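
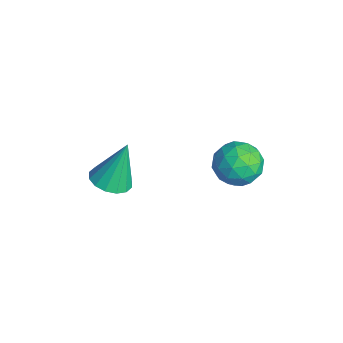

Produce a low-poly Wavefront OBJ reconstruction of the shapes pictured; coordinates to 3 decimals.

v -0.785 4.417 -2.143
v -0.031 4.586 -2.447
v -0.349 3.214 -1.733
v 0.405 3.383 -2.037
v 0.123 3.794 -1.373
v -0.146 4.538 -1.626
v -0.234 3.262 -2.554
v -0.503 4.006 -2.807
v 0.31 3.873 -2.701
v 0.53 4.201 -1.971
v -0.91 3.599 -2.209
v -0.69 3.927 -1.479
v -0.446 4.607 -2.331
v 0.066 3.193 -1.849
v -0.099 3.434 -1.458
v 0.344 3.534 -1.637
v -0.514 4.579 -1.848
v -0.071 4.678 -2.027
v 0.02 4.213 -1.396
v -0.309 3.122 -2.153
v 0.134 3.221 -2.332
v -0.724 4.266 -2.543
v -0.281 4.366 -2.722
v -0.4 3.587 -2.784
v 0.197 4.287 -2.659
v 0.453 3.58 -2.418
v 0.078 3.509 -2.722
v -0.08 3.946 -2.871
v 0.327 4.481 -2.23
v 0.583 3.773 -1.989
v 0.418 4.015 -1.598
v 0.259 4.452 -1.747
v 0.527 4.061 -2.379
v -0.963 4.027 -2.191
v -0.707 3.319 -1.95
v -0.639 3.348 -2.433
v -0.798 3.785 -2.582
v -0.833 4.22 -1.762
v -0.577 3.513 -1.521
v -0.3 3.854 -1.309
v -0.458 4.291 -1.458
v -0.907 3.739 -1.801
v -1.541 0.33 -3.207
v -1.178 0.896 -3.4
v -1.619 0.91 -1.653
v -1.525 0.986 -3.451
v -1.877 0.9 -3.436
v -2.139 0.661 -3.36
v -2.241 0.334 -3.243
v -2.155 0.005 -3.116
v -1.905 -0.236 -3.013
v -1.558 -0.326 -2.962
v -1.206 -0.24 -2.977
v -0.944 -0.001 -3.053
v -0.842 0.326 -3.171
v -0.928 0.655 -3.298
f 1 38 17
f 38 12 41
f 17 41 6
f 38 41 17
f 1 17 13
f 17 6 18
f 13 18 2
f 17 18 13
f 1 13 22
f 13 2 23
f 22 23 8
f 13 23 22
f 1 22 34
f 22 8 37
f 34 37 11
f 22 37 34
f 1 34 38
f 34 11 42
f 38 42 12
f 34 42 38
f 2 18 29
f 18 6 32
f 29 32 10
f 18 32 29
f 6 41 19
f 41 12 40
f 19 40 5
f 41 40 19
f 12 42 39
f 42 11 35
f 39 35 3
f 42 35 39
f 11 37 36
f 37 8 24
f 36 24 7
f 37 24 36
f 8 23 28
f 23 2 25
f 28 25 9
f 23 25 28
f 4 30 16
f 30 10 31
f 16 31 5
f 30 31 16
f 4 16 14
f 16 5 15
f 14 15 3
f 16 15 14
f 4 14 21
f 14 3 20
f 21 20 7
f 14 20 21
f 4 21 26
f 21 7 27
f 26 27 9
f 21 27 26
f 4 26 30
f 26 9 33
f 30 33 10
f 26 33 30
f 5 31 19
f 31 10 32
f 19 32 6
f 31 32 19
f 3 15 39
f 15 5 40
f 39 40 12
f 15 40 39
f 7 20 36
f 20 3 35
f 36 35 11
f 20 35 36
f 9 27 28
f 27 7 24
f 28 24 8
f 27 24 28
f 10 33 29
f 33 9 25
f 29 25 2
f 33 25 29
f 44 43 46
f 44 46 45
f 46 43 47
f 46 47 45
f 47 43 48
f 47 48 45
f 48 43 49
f 48 49 45
f 49 43 50
f 49 50 45
f 50 43 51
f 50 51 45
f 51 43 52
f 51 52 45
f 52 43 53
f 52 53 45
f 53 43 54
f 53 54 45
f 54 43 55
f 54 55 45
f 55 43 56
f 55 56 45
f 56 43 44
f 56 44 45



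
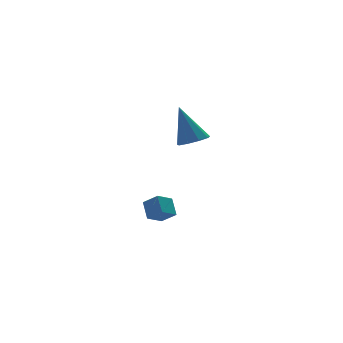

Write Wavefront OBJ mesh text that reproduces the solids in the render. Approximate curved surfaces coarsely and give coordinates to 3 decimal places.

v -1.687 1.904 -3.992
v -2.589 1.69 -3.52
v -1.499 2.718 -3.261
v -2.401 2.504 -2.79
v -1.219 1.256 -3.39
v -2.121 1.042 -2.919
v -1.031 2.07 -2.66
v -1.933 1.856 -2.188
v -1.01 -0.08 2.059
v -0.228 -0.26 2.269
v -1.35 0.76 4.041
v -0.254 0.26 2.044
v -0.634 0.621 1.826
v -1.19 0.654 1.717
v -1.662 0.343 1.768
v -1.829 -0.166 1.955
v -1.614 -0.635 2.191
v -1.116 -0.845 2.365
v -0.568 -0.697 2.396
f 2 4 1
f 5 2 1
f 1 4 3
f 3 5 1
f 2 8 4
f 6 2 5
f 6 8 2
f 4 8 3
f 7 5 3
f 3 8 7
f 7 6 5
f 8 6 7
f 10 9 12
f 10 12 11
f 12 9 13
f 12 13 11
f 13 9 14
f 13 14 11
f 14 9 15
f 14 15 11
f 15 9 16
f 15 16 11
f 16 9 17
f 16 17 11
f 17 9 18
f 17 18 11
f 18 9 19
f 18 19 11
f 19 9 10
f 19 10 11



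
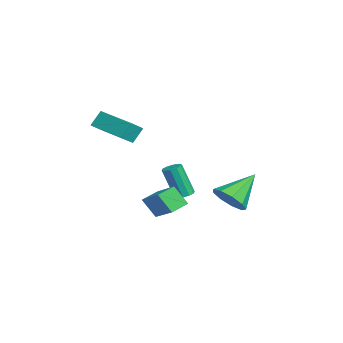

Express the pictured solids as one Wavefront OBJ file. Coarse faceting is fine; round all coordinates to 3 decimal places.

v -1.357 0.951 -3.309
v -0.893 1.127 -3.193
v -1.098 0.525 -1.456
v -1.563 0.349 -1.571
v -1.101 1.357 -3.138
v -1.306 0.755 -1.4
v -1.407 1.432 -3.148
v -1.612 0.831 -1.41
v -1.694 1.324 -3.219
v -1.899 0.722 -1.482
v -1.852 1.072 -3.325
v -2.058 0.471 -1.588
v -1.822 0.775 -3.424
v -2.027 0.173 -1.687
v -1.614 0.545 -3.48
v -1.819 -0.057 -1.742
v -1.308 0.469 -3.47
v -1.513 -0.132 -1.732
v -1.021 0.578 -3.398
v -1.226 -0.024 -1.661
v -0.862 0.829 -3.292
v -1.068 0.228 -1.555
v -0.399 2.966 -3.342
v 0.063 3.718 -3.813
v -1.281 4.314 -2.058
v -0.544 3.597 -4.104
v -1.083 3.181 -4.038
v -1.302 2.665 -3.646
v -1.098 2.289 -3.112
v -0.567 2.231 -2.685
v 0.043 2.516 -2.566
v 0.446 3.012 -2.809
v 0.454 3.487 -3.302
v -1.508 -2.925 0.972
v -0.983 -3.496 1.504
v -1.783 -2.432 1.773
v -1.259 -3.003 2.305
v 0.179 -1.597 0.735
v 0.703 -2.168 1.267
v -0.097 -1.104 1.536
v 0.428 -1.675 2.068
v 0.765 -0.597 -3.841
v 0.428 -1.212 -2.855
v 0.262 0.183 -3.527
v -0.075 -0.432 -2.541
v 2.315 0.032 -2.919
v 1.978 -0.583 -1.933
v 1.812 0.812 -2.605
v 1.475 0.197 -1.619
f 2 1 5
f 2 5 3
f 3 5 6
f 3 6 4
f 5 1 7
f 5 7 6
f 6 7 8
f 6 8 4
f 7 1 9
f 7 9 8
f 8 9 10
f 8 10 4
f 9 1 11
f 9 11 10
f 10 11 12
f 10 12 4
f 11 1 13
f 11 13 12
f 12 13 14
f 12 14 4
f 13 1 15
f 13 15 14
f 14 15 16
f 14 16 4
f 15 1 17
f 15 17 16
f 16 17 18
f 16 18 4
f 17 1 19
f 17 19 18
f 18 19 20
f 18 20 4
f 19 1 21
f 19 21 20
f 20 21 22
f 20 22 4
f 21 1 2
f 21 2 22
f 22 2 3
f 22 3 4
f 24 23 26
f 24 26 25
f 26 23 27
f 26 27 25
f 27 23 28
f 27 28 25
f 28 23 29
f 28 29 25
f 29 23 30
f 29 30 25
f 30 23 31
f 30 31 25
f 31 23 32
f 31 32 25
f 32 23 33
f 32 33 25
f 33 23 24
f 33 24 25
f 35 37 34
f 38 35 34
f 34 37 36
f 36 38 34
f 35 41 37
f 39 35 38
f 39 41 35
f 37 41 36
f 40 38 36
f 36 41 40
f 40 39 38
f 41 39 40
f 43 45 42
f 46 43 42
f 42 45 44
f 44 46 42
f 43 49 45
f 47 43 46
f 47 49 43
f 45 49 44
f 48 46 44
f 44 49 48
f 48 47 46
f 49 47 48



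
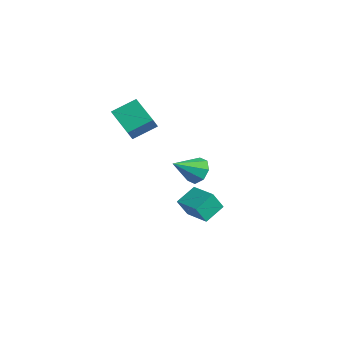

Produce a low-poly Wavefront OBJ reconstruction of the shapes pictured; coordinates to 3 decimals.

v -2.659 0.766 -3.6
v -2.752 0.197 -2.536
v -2.906 1.918 -3.006
v -2.998 1.35 -1.942
v -1.122 0.97 -3.358
v -1.214 0.402 -2.294
v -1.368 2.123 -2.764
v -1.461 1.554 -1.7
v -0.23 -0.103 1.234
v 0.475 0.125 1.607
v -0.27 -1.477 2.146
v -0.04 0.34 1.909
v -0.667 0.296 1.816
v -1.038 0.018 1.382
v -0.936 -0.331 0.861
v -0.421 -0.546 0.558
v 0.206 -0.502 0.651
v 0.577 -0.224 1.086
v -3.018 -2.176 2.673
v -4.681 -2.202 3.361
v -2.766 -0.886 3.332
v -4.429 -0.912 4.02
v -2.711 -2.608 3.4
v -4.374 -2.634 4.088
v -2.459 -1.318 4.059
v -4.122 -1.344 4.747
f 2 4 1
f 5 2 1
f 1 4 3
f 3 5 1
f 2 8 4
f 6 2 5
f 6 8 2
f 4 8 3
f 7 5 3
f 3 8 7
f 7 6 5
f 8 6 7
f 10 9 12
f 10 12 11
f 12 9 13
f 12 13 11
f 13 9 14
f 13 14 11
f 14 9 15
f 14 15 11
f 15 9 16
f 15 16 11
f 16 9 17
f 16 17 11
f 17 9 18
f 17 18 11
f 18 9 10
f 18 10 11
f 20 22 19
f 23 20 19
f 19 22 21
f 21 23 19
f 20 26 22
f 24 20 23
f 24 26 20
f 22 26 21
f 25 23 21
f 21 26 25
f 25 24 23
f 26 24 25



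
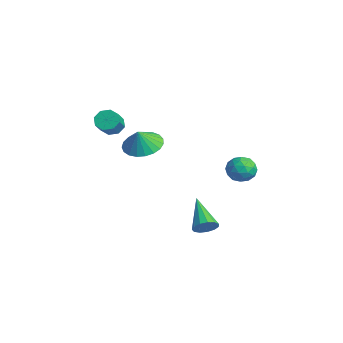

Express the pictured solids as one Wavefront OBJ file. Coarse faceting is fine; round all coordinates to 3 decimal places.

v 1.086 3.404 -0.097
v 1.596 2.763 -0.398
v -0.036 2.797 -0.702
v 0.474 2.156 -1.003
v 0.316 2.222 -0.147
v 1.01 2.597 0.226
v 0.55 2.963 -1.326
v 1.244 3.338 -0.953
v 1.265 2.49 -1.158
v 1.12 2.032 -0.43
v 0.44 3.528 -0.67
v 0.295 3.07 0.058
v 1.44 3.137 -0.195
v 0.12 2.423 -0.905
v 0.028 2.462 -0.402
v 0.327 2.085 -0.58
v 1.095 3.039 0.173
v 1.395 2.663 -0.005
v 0.642 2.344 0.143
v 0.165 2.897 -1.095
v 0.465 2.521 -1.273
v 1.233 3.475 -0.52
v 1.532 3.098 -0.698
v 0.918 3.216 -1.243
v 1.544 2.6 -0.819
v 0.885 2.243 -1.174
v 0.93 2.717 -1.364
v 1.338 2.938 -1.144
v 1.459 2.331 -0.39
v 0.8 1.974 -0.746
v 0.707 2.012 -0.243
v 1.115 2.233 -0.023
v 1.265 2.17 -0.837
v 0.76 3.586 -0.354
v 0.101 3.229 -0.71
v 0.445 3.327 -1.077
v 0.853 3.548 -0.857
v 0.675 3.317 0.074
v 0.016 2.96 -0.281
v 0.222 2.622 0.044
v 0.63 2.843 0.264
v 0.295 3.39 -0.263
v 1.068 0.672 -4.25
v 1.468 0.608 -3.654
v -0.708 0.928 -3.03
v 1.462 1.003 -3.746
v 1.331 1.293 -3.997
v 1.117 1.386 -4.329
v 0.887 1.252 -4.635
v 0.715 0.934 -4.82
v 0.655 0.533 -4.823
v 0.726 0.176 -4.644
v 0.906 -0.024 -4.34
v 1.137 -0.002 -4.007
v 1.347 0.233 -3.752
v -3.627 -2.593 1.747
v -3.095 -2.444 1.318
v -2.241 -3.058 2.163
v -2.773 -3.207 2.593
v -3.179 -2.059 1.682
v -2.324 -2.674 2.527
v -3.525 -1.987 2.084
v -2.67 -2.602 2.929
v -3.931 -2.27 2.289
v -3.077 -2.885 3.134
v -4.159 -2.742 2.177
v -3.305 -3.356 3.022
v -4.076 -3.126 1.813
v -3.221 -3.741 2.658
v -3.73 -3.198 1.411
v -2.875 -3.813 2.256
v -3.323 -2.915 1.206
v -2.469 -3.53 2.051
v 1.61 -2.985 2.757
v 2.364 -3.608 2.349
v 1.87 -3.355 3.803
v 2.585 -3.235 2.426
v 2.638 -2.819 2.56
v 2.513 -2.431 2.728
v 2.232 -2.139 2.901
v 1.843 -1.993 3.05
v 1.414 -2.019 3.147
v 1.019 -2.212 3.177
v 0.726 -2.538 3.134
v 0.586 -2.942 3.027
v 0.623 -3.353 2.872
v 0.83 -3.701 2.697
v 1.173 -3.924 2.533
v 1.591 -3.986 2.408
v 2.012 -3.874 2.342
f 1 38 17
f 38 12 41
f 17 41 6
f 38 41 17
f 1 17 13
f 17 6 18
f 13 18 2
f 17 18 13
f 1 13 22
f 13 2 23
f 22 23 8
f 13 23 22
f 1 22 34
f 22 8 37
f 34 37 11
f 22 37 34
f 1 34 38
f 34 11 42
f 38 42 12
f 34 42 38
f 2 18 29
f 18 6 32
f 29 32 10
f 18 32 29
f 6 41 19
f 41 12 40
f 19 40 5
f 41 40 19
f 12 42 39
f 42 11 35
f 39 35 3
f 42 35 39
f 11 37 36
f 37 8 24
f 36 24 7
f 37 24 36
f 8 23 28
f 23 2 25
f 28 25 9
f 23 25 28
f 4 30 16
f 30 10 31
f 16 31 5
f 30 31 16
f 4 16 14
f 16 5 15
f 14 15 3
f 16 15 14
f 4 14 21
f 14 3 20
f 21 20 7
f 14 20 21
f 4 21 26
f 21 7 27
f 26 27 9
f 21 27 26
f 4 26 30
f 26 9 33
f 30 33 10
f 26 33 30
f 5 31 19
f 31 10 32
f 19 32 6
f 31 32 19
f 3 15 39
f 15 5 40
f 39 40 12
f 15 40 39
f 7 20 36
f 20 3 35
f 36 35 11
f 20 35 36
f 9 27 28
f 27 7 24
f 28 24 8
f 27 24 28
f 10 33 29
f 33 9 25
f 29 25 2
f 33 25 29
f 44 43 46
f 44 46 45
f 46 43 47
f 46 47 45
f 47 43 48
f 47 48 45
f 48 43 49
f 48 49 45
f 49 43 50
f 49 50 45
f 50 43 51
f 50 51 45
f 51 43 52
f 51 52 45
f 52 43 53
f 52 53 45
f 53 43 54
f 53 54 45
f 54 43 55
f 54 55 45
f 55 43 44
f 55 44 45
f 57 56 60
f 57 60 58
f 58 60 61
f 58 61 59
f 60 56 62
f 60 62 61
f 61 62 63
f 61 63 59
f 62 56 64
f 62 64 63
f 63 64 65
f 63 65 59
f 64 56 66
f 64 66 65
f 65 66 67
f 65 67 59
f 66 56 68
f 66 68 67
f 67 68 69
f 67 69 59
f 68 56 70
f 68 70 69
f 69 70 71
f 69 71 59
f 70 56 72
f 70 72 71
f 71 72 73
f 71 73 59
f 72 56 57
f 72 57 73
f 73 57 58
f 73 58 59
f 75 74 77
f 75 77 76
f 77 74 78
f 77 78 76
f 78 74 79
f 78 79 76
f 79 74 80
f 79 80 76
f 80 74 81
f 80 81 76
f 81 74 82
f 81 82 76
f 82 74 83
f 82 83 76
f 83 74 84
f 83 84 76
f 84 74 85
f 84 85 76
f 85 74 86
f 85 86 76
f 86 74 87
f 86 87 76
f 87 74 88
f 87 88 76
f 88 74 89
f 88 89 76
f 89 74 90
f 89 90 76
f 90 74 75
f 90 75 76



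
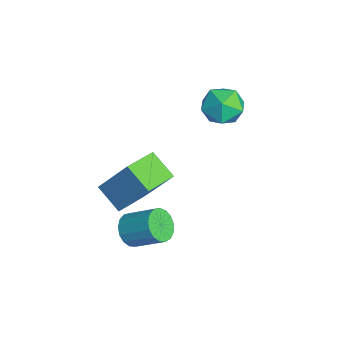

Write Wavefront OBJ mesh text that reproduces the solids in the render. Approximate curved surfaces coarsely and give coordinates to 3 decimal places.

v 0.713 -3.62 0.081
v 1.389 -2.598 1.835
v 1.641 -2.997 -0.64
v 2.318 -1.975 1.115
v 1.702 -4.765 0.365
v 2.379 -3.743 2.12
v 2.631 -4.142 -0.355
v 3.307 -3.12 1.399
v 2.228 -3.62 -2.089
v 2.695 -4.151 -1.81
v 3.378 -3.111 -0.972
v 2.912 -2.58 -1.251
v 2.869 -4.028 -2.104
v 3.552 -2.988 -1.267
v 2.897 -3.812 -2.396
v 3.58 -2.772 -1.558
v 2.771 -3.552 -2.616
v 3.454 -2.512 -1.779
v 2.521 -3.307 -2.716
v 3.204 -2.267 -1.879
v 2.204 -3.134 -2.673
v 2.887 -2.094 -1.835
v 1.893 -3.073 -2.495
v 2.576 -2.032 -1.658
v 1.658 -3.136 -2.224
v 2.341 -2.096 -1.387
v 1.554 -3.311 -1.923
v 2.237 -2.271 -1.085
v 1.605 -3.556 -1.659
v 2.288 -2.516 -0.822
v 1.798 -3.817 -1.494
v 2.481 -2.776 -0.656
v 2.09 -4.032 -1.465
v 2.773 -2.991 -0.627
v 2.414 -4.152 -1.579
v 3.097 -3.112 -0.741
v -2.174 1.733 0.889
v -1.546 1.25 0.246
v -2.274 0.37 1.814
v -1.646 -0.113 1.171
v -1.292 0.642 1.759
v -1.231 1.485 1.187
v -2.589 0.135 0.873
v -2.528 0.978 0.301
v -1.803 0.263 0.236
v -1.001 0.576 0.784
v -2.819 1.044 1.276
v -2.017 1.357 1.824
f 2 4 1
f 5 2 1
f 1 4 3
f 3 5 1
f 2 8 4
f 6 2 5
f 6 8 2
f 4 8 3
f 7 5 3
f 3 8 7
f 7 6 5
f 8 6 7
f 10 9 13
f 10 13 11
f 11 13 14
f 11 14 12
f 13 9 15
f 13 15 14
f 14 15 16
f 14 16 12
f 15 9 17
f 15 17 16
f 16 17 18
f 16 18 12
f 17 9 19
f 17 19 18
f 18 19 20
f 18 20 12
f 19 9 21
f 19 21 20
f 20 21 22
f 20 22 12
f 21 9 23
f 21 23 22
f 22 23 24
f 22 24 12
f 23 9 25
f 23 25 24
f 24 25 26
f 24 26 12
f 25 9 27
f 25 27 26
f 26 27 28
f 26 28 12
f 27 9 29
f 27 29 28
f 28 29 30
f 28 30 12
f 29 9 31
f 29 31 30
f 30 31 32
f 30 32 12
f 31 9 33
f 31 33 32
f 32 33 34
f 32 34 12
f 33 9 35
f 33 35 34
f 34 35 36
f 34 36 12
f 35 9 10
f 35 10 36
f 36 10 11
f 36 11 12
f 37 48 42
f 37 42 38
f 37 38 44
f 37 44 47
f 37 47 48
f 38 42 46
f 42 48 41
f 48 47 39
f 47 44 43
f 44 38 45
f 40 46 41
f 40 41 39
f 40 39 43
f 40 43 45
f 40 45 46
f 41 46 42
f 39 41 48
f 43 39 47
f 45 43 44
f 46 45 38



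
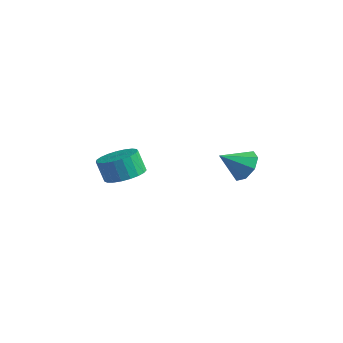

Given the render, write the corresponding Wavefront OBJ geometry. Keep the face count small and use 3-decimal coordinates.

v 2.12 4.436 -0.712
v 2.704 4.665 -0.011
v 1.48 3.364 0.172
v 2.092 5.044 0.005
v 1.497 5.066 -0.399
v 1.267 4.72 -0.986
v 1.537 4.207 -1.412
v 2.148 3.829 -1.429
v 2.743 3.806 -1.025
v 2.973 4.152 -0.438
v -3.423 2.134 -2.654
v -2.508 2.481 -2.247
v -3.001 2.412 -1.079
v -3.917 2.066 -1.486
v -2.726 2.858 -2.317
v -3.219 2.789 -1.149
v -3.064 3.11 -2.445
v -3.558 3.041 -1.277
v -3.465 3.193 -2.609
v -3.958 3.124 -1.441
v -3.858 3.093 -2.781
v -4.351 3.024 -1.613
v -4.176 2.827 -2.931
v -4.67 2.758 -1.763
v -4.364 2.442 -3.033
v -4.858 2.373 -1.865
v -4.39 2.003 -3.07
v -4.883 1.934 -1.902
v -4.248 1.587 -3.034
v -4.741 1.519 -1.866
v -3.964 1.266 -2.933
v -4.457 1.197 -1.765
v -3.586 1.095 -2.784
v -4.079 1.026 -1.616
v -3.18 1.104 -2.612
v -3.673 1.035 -1.444
v -2.816 1.29 -2.448
v -3.31 1.222 -1.279
v -2.558 1.623 -2.319
v -3.051 1.554 -1.15
v -2.448 2.044 -2.248
v -2.942 1.975 -1.08
f 2 1 4
f 2 4 3
f 4 1 5
f 4 5 3
f 5 1 6
f 5 6 3
f 6 1 7
f 6 7 3
f 7 1 8
f 7 8 3
f 8 1 9
f 8 9 3
f 9 1 10
f 9 10 3
f 10 1 2
f 10 2 3
f 12 11 15
f 12 15 13
f 13 15 16
f 13 16 14
f 15 11 17
f 15 17 16
f 16 17 18
f 16 18 14
f 17 11 19
f 17 19 18
f 18 19 20
f 18 20 14
f 19 11 21
f 19 21 20
f 20 21 22
f 20 22 14
f 21 11 23
f 21 23 22
f 22 23 24
f 22 24 14
f 23 11 25
f 23 25 24
f 24 25 26
f 24 26 14
f 25 11 27
f 25 27 26
f 26 27 28
f 26 28 14
f 27 11 29
f 27 29 28
f 28 29 30
f 28 30 14
f 29 11 31
f 29 31 30
f 30 31 32
f 30 32 14
f 31 11 33
f 31 33 32
f 32 33 34
f 32 34 14
f 33 11 35
f 33 35 34
f 34 35 36
f 34 36 14
f 35 11 37
f 35 37 36
f 36 37 38
f 36 38 14
f 37 11 39
f 37 39 38
f 38 39 40
f 38 40 14
f 39 11 41
f 39 41 40
f 40 41 42
f 40 42 14
f 41 11 12
f 41 12 42
f 42 12 13
f 42 13 14



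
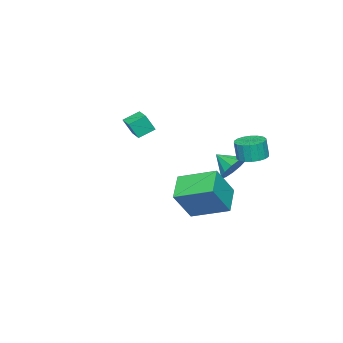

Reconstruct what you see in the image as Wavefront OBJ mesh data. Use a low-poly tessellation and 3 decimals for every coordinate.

v -1.484 3.738 1.66
v -1.04 4.351 1.721
v -0.992 4.216 2.741
v -1.436 3.602 2.68
v -1.351 4.48 1.752
v -1.303 4.345 2.772
v -1.688 4.462 1.766
v -1.64 4.327 2.786
v -1.985 4.301 1.758
v -1.937 4.165 2.778
v -2.183 4.027 1.731
v -2.135 3.892 2.751
v -2.242 3.697 1.69
v -2.194 3.561 2.71
v -2.151 3.375 1.643
v -2.104 3.239 2.663
v -1.928 3.124 1.599
v -1.88 2.989 2.619
v -1.617 2.995 1.568
v -1.569 2.86 2.588
v -1.28 3.013 1.554
v -1.232 2.878 2.574
v -0.983 3.175 1.562
v -0.935 3.039 2.582
v -0.785 3.448 1.589
v -0.737 3.313 2.609
v -0.726 3.779 1.63
v -0.678 3.643 2.65
v -0.816 4.101 1.677
v -0.769 3.965 2.697
v -1.286 2.856 0.801
v -0.987 3.292 1.504
v -1.294 1.864 1.419
v -1.482 3.311 1.528
v -1.914 3.186 1.321
v -2.148 2.956 0.949
v -2.108 2.694 0.53
v -1.807 2.484 0.197
v -1.34 2.392 0.055
v -0.857 2.448 0.15
v -0.51 2.633 0.452
v -0.409 2.889 0.864
v -0.587 3.135 1.256
v -1.457 -2.969 1.618
v -1.124 -3.3 2.546
v -2.164 -2.466 2.051
v -1.832 -2.798 2.979
v -0.888 -2.222 1.681
v -0.556 -2.554 2.609
v -1.596 -1.72 2.114
v -1.263 -2.051 3.042
v 0.345 1.758 -0.688
v -0.112 3.568 -0.027
v 1.58 2.313 -1.357
v 1.123 4.123 -0.696
v 1.337 1.437 0.876
v 0.88 3.247 1.537
v 2.572 1.992 0.207
v 2.115 3.802 0.868
f 2 1 5
f 2 5 3
f 3 5 6
f 3 6 4
f 5 1 7
f 5 7 6
f 6 7 8
f 6 8 4
f 7 1 9
f 7 9 8
f 8 9 10
f 8 10 4
f 9 1 11
f 9 11 10
f 10 11 12
f 10 12 4
f 11 1 13
f 11 13 12
f 12 13 14
f 12 14 4
f 13 1 15
f 13 15 14
f 14 15 16
f 14 16 4
f 15 1 17
f 15 17 16
f 16 17 18
f 16 18 4
f 17 1 19
f 17 19 18
f 18 19 20
f 18 20 4
f 19 1 21
f 19 21 20
f 20 21 22
f 20 22 4
f 21 1 23
f 21 23 22
f 22 23 24
f 22 24 4
f 23 1 25
f 23 25 24
f 24 25 26
f 24 26 4
f 25 1 27
f 25 27 26
f 26 27 28
f 26 28 4
f 27 1 29
f 27 29 28
f 28 29 30
f 28 30 4
f 29 1 2
f 29 2 30
f 30 2 3
f 30 3 4
f 32 31 34
f 32 34 33
f 34 31 35
f 34 35 33
f 35 31 36
f 35 36 33
f 36 31 37
f 36 37 33
f 37 31 38
f 37 38 33
f 38 31 39
f 38 39 33
f 39 31 40
f 39 40 33
f 40 31 41
f 40 41 33
f 41 31 42
f 41 42 33
f 42 31 43
f 42 43 33
f 43 31 32
f 43 32 33
f 45 47 44
f 48 45 44
f 44 47 46
f 46 48 44
f 45 51 47
f 49 45 48
f 49 51 45
f 47 51 46
f 50 48 46
f 46 51 50
f 50 49 48
f 51 49 50
f 53 55 52
f 56 53 52
f 52 55 54
f 54 56 52
f 53 59 55
f 57 53 56
f 57 59 53
f 55 59 54
f 58 56 54
f 54 59 58
f 58 57 56
f 59 57 58



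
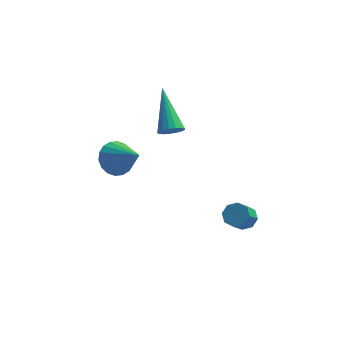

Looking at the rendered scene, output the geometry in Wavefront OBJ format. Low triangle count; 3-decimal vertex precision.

v 0.84 -2.601 1.184
v 1.328 -2.731 1.258
v 1.048 -3.368 1.99
v 0.56 -3.239 1.916
v 1.218 -2.428 1.479
v 0.939 -3.066 2.211
v 0.887 -2.227 1.528
v 0.607 -2.865 2.26
v 0.528 -2.246 1.375
v 0.249 -2.883 2.107
v 0.352 -2.472 1.11
v 0.072 -3.109 1.842
v 0.461 -2.774 0.889
v 0.182 -3.412 1.621
v 0.793 -2.975 0.84
v 0.513 -3.613 1.572
v 1.151 -2.957 0.993
v 0.872 -3.594 1.725
v -4.118 1.533 0.67
v -3.498 1.965 0.438
v -3.162 0.687 1.65
v -3.621 2.145 0.713
v -3.842 2.205 0.98
v -4.117 2.132 1.186
v -4.393 1.94 1.289
v -4.615 1.667 1.269
v -4.738 1.368 1.131
v -4.738 1.102 0.902
v -4.615 0.921 0.626
v -4.394 0.861 0.359
v -4.119 0.935 0.154
v -3.843 1.127 0.051
v -3.621 1.399 0.07
v -3.498 1.698 0.208
v -1.966 0.578 3.204
v -1.474 0.586 3.373
v -2.414 2.102 4.436
v -1.473 0.742 3.18
v -1.585 0.861 2.992
v -1.784 0.915 2.853
v -2.025 0.892 2.794
v -2.252 0.797 2.829
v -2.414 0.651 2.95
v -2.473 0.489 3.13
v -2.416 0.347 3.326
v -2.256 0.258 3.495
v -2.029 0.242 3.596
v -1.788 0.303 3.609
v -1.588 0.427 3.528
f 2 1 5
f 2 5 3
f 3 5 6
f 3 6 4
f 5 1 7
f 5 7 6
f 6 7 8
f 6 8 4
f 7 1 9
f 7 9 8
f 8 9 10
f 8 10 4
f 9 1 11
f 9 11 10
f 10 11 12
f 10 12 4
f 11 1 13
f 11 13 12
f 12 13 14
f 12 14 4
f 13 1 15
f 13 15 14
f 14 15 16
f 14 16 4
f 15 1 17
f 15 17 16
f 16 17 18
f 16 18 4
f 17 1 2
f 17 2 18
f 18 2 3
f 18 3 4
f 20 19 22
f 20 22 21
f 22 19 23
f 22 23 21
f 23 19 24
f 23 24 21
f 24 19 25
f 24 25 21
f 25 19 26
f 25 26 21
f 26 19 27
f 26 27 21
f 27 19 28
f 27 28 21
f 28 19 29
f 28 29 21
f 29 19 30
f 29 30 21
f 30 19 31
f 30 31 21
f 31 19 32
f 31 32 21
f 32 19 33
f 32 33 21
f 33 19 34
f 33 34 21
f 34 19 20
f 34 20 21
f 36 35 38
f 36 38 37
f 38 35 39
f 38 39 37
f 39 35 40
f 39 40 37
f 40 35 41
f 40 41 37
f 41 35 42
f 41 42 37
f 42 35 43
f 42 43 37
f 43 35 44
f 43 44 37
f 44 35 45
f 44 45 37
f 45 35 46
f 45 46 37
f 46 35 47
f 46 47 37
f 47 35 48
f 47 48 37
f 48 35 49
f 48 49 37
f 49 35 36
f 49 36 37



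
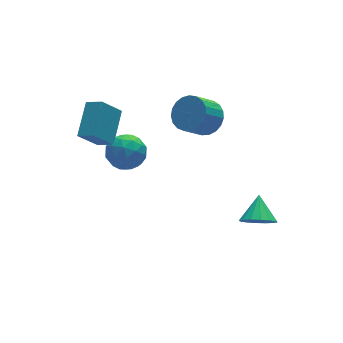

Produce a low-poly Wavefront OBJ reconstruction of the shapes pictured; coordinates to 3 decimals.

v 3.677 -4.29 -2.493
v 4.432 -4.377 -2.917
v 4.243 -3.31 -1.687
v 4.207 -4.06 -3.144
v 3.84 -3.805 -3.197
v 3.429 -3.68 -3.062
v 3.085 -3.718 -2.774
v 2.899 -3.909 -2.411
v 2.922 -4.203 -2.07
v 3.147 -4.52 -1.843
v 3.514 -4.775 -1.79
v 3.925 -4.901 -1.925
v 4.269 -4.863 -2.213
v 4.455 -4.671 -2.576
v 4.15 1.625 -0.304
v 4.835 1.59 0.397
v 3.795 1.401 1.404
v 3.11 1.435 0.704
v 4.748 1.988 0.382
v 3.708 1.799 1.389
v 4.558 2.324 0.249
v 3.518 2.134 1.256
v 4.297 2.538 0.02
v 3.258 2.348 1.028
v 4.011 2.594 -0.264
v 2.972 2.405 0.743
v 3.749 2.483 -0.556
v 2.71 2.293 0.452
v 3.556 2.223 -0.804
v 2.517 2.034 0.204
v 3.466 1.86 -0.965
v 2.426 1.671 0.042
v 3.494 1.456 -1.012
v 2.454 1.267 -0.005
v 3.635 1.082 -0.937
v 2.596 0.892 0.071
v 3.866 0.801 -0.752
v 2.826 0.611 0.255
v 4.145 0.663 -0.49
v 3.105 0.473 0.518
v 4.425 0.691 -0.195
v 3.386 0.501 0.812
v 4.658 0.88 0.081
v 3.618 0.691 1.088
v 4.803 1.198 0.29
v 3.763 1.009 1.297
v -1.071 0.648 0.968
v -2.027 0.647 2.098
v -1.558 1.325 0.557
v -2.514 1.325 1.687
v -0.026 1.935 1.853
v -0.982 1.935 2.983
v -0.513 2.613 1.442
v -1.469 2.612 2.572
v -1.136 0.922 -0.323
v -0.877 1.357 0.55
v -0.183 -0.357 0.03
v 0.076 0.078 0.903
v -0.864 -0.262 0.769
v -1.454 0.528 0.551
v 0.394 0.472 0.029
v -0.196 1.262 -0.189
v 0.069 1.079 0.768
v -0.709 0.625 1.225
v -0.351 0.375 -0.645
v -1.129 -0.079 -0.188
v -1.09 1.251 0.082
v 0.03 -0.251 0.498
v -0.523 -0.451 0.419
v -0.37 -0.196 0.932
v -1.429 0.764 0.083
v -1.277 1.02 0.596
v -1.269 0.069 0.725
v 0.217 -0.02 -0.016
v 0.369 0.236 0.497
v -0.69 1.196 -0.352
v -0.537 1.451 0.161
v 0.209 0.931 -0.145
v -0.382 1.344 0.724
v 0.178 0.592 0.931
v 0.365 0.824 0.418
v 0.018 1.288 0.289
v -0.839 1.077 0.992
v -0.279 0.326 1.2
v -0.832 0.126 1.121
v -1.178 0.59 0.993
v -0.283 0.914 1.12
v -0.781 0.674 -0.62
v -0.221 -0.077 -0.412
v 0.118 0.41 -0.413
v -0.228 0.874 -0.541
v -1.238 0.408 -0.351
v -0.678 -0.344 -0.144
v -1.078 -0.288 0.291
v -1.425 0.176 0.162
v -0.777 0.086 -0.54
f 2 1 4
f 2 4 3
f 4 1 5
f 4 5 3
f 5 1 6
f 5 6 3
f 6 1 7
f 6 7 3
f 7 1 8
f 7 8 3
f 8 1 9
f 8 9 3
f 9 1 10
f 9 10 3
f 10 1 11
f 10 11 3
f 11 1 12
f 11 12 3
f 12 1 13
f 12 13 3
f 13 1 14
f 13 14 3
f 14 1 2
f 14 2 3
f 16 15 19
f 16 19 17
f 17 19 20
f 17 20 18
f 19 15 21
f 19 21 20
f 20 21 22
f 20 22 18
f 21 15 23
f 21 23 22
f 22 23 24
f 22 24 18
f 23 15 25
f 23 25 24
f 24 25 26
f 24 26 18
f 25 15 27
f 25 27 26
f 26 27 28
f 26 28 18
f 27 15 29
f 27 29 28
f 28 29 30
f 28 30 18
f 29 15 31
f 29 31 30
f 30 31 32
f 30 32 18
f 31 15 33
f 31 33 32
f 32 33 34
f 32 34 18
f 33 15 35
f 33 35 34
f 34 35 36
f 34 36 18
f 35 15 37
f 35 37 36
f 36 37 38
f 36 38 18
f 37 15 39
f 37 39 38
f 38 39 40
f 38 40 18
f 39 15 41
f 39 41 40
f 40 41 42
f 40 42 18
f 41 15 43
f 41 43 42
f 42 43 44
f 42 44 18
f 43 15 45
f 43 45 44
f 44 45 46
f 44 46 18
f 45 15 16
f 45 16 46
f 46 16 17
f 46 17 18
f 48 50 47
f 51 48 47
f 47 50 49
f 49 51 47
f 48 54 50
f 52 48 51
f 52 54 48
f 50 54 49
f 53 51 49
f 49 54 53
f 53 52 51
f 54 52 53
f 55 92 71
f 92 66 95
f 71 95 60
f 92 95 71
f 55 71 67
f 71 60 72
f 67 72 56
f 71 72 67
f 55 67 76
f 67 56 77
f 76 77 62
f 67 77 76
f 55 76 88
f 76 62 91
f 88 91 65
f 76 91 88
f 55 88 92
f 88 65 96
f 92 96 66
f 88 96 92
f 56 72 83
f 72 60 86
f 83 86 64
f 72 86 83
f 60 95 73
f 95 66 94
f 73 94 59
f 95 94 73
f 66 96 93
f 96 65 89
f 93 89 57
f 96 89 93
f 65 91 90
f 91 62 78
f 90 78 61
f 91 78 90
f 62 77 82
f 77 56 79
f 82 79 63
f 77 79 82
f 58 84 70
f 84 64 85
f 70 85 59
f 84 85 70
f 58 70 68
f 70 59 69
f 68 69 57
f 70 69 68
f 58 68 75
f 68 57 74
f 75 74 61
f 68 74 75
f 58 75 80
f 75 61 81
f 80 81 63
f 75 81 80
f 58 80 84
f 80 63 87
f 84 87 64
f 80 87 84
f 59 85 73
f 85 64 86
f 73 86 60
f 85 86 73
f 57 69 93
f 69 59 94
f 93 94 66
f 69 94 93
f 61 74 90
f 74 57 89
f 90 89 65
f 74 89 90
f 63 81 82
f 81 61 78
f 82 78 62
f 81 78 82
f 64 87 83
f 87 63 79
f 83 79 56
f 87 79 83



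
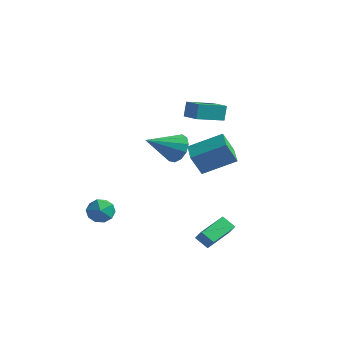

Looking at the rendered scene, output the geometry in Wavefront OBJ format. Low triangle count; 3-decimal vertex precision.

v 3.884 -3.095 -3.717
v 3.084 -3.092 -3.168
v 4.162 -1.268 -3.322
v 3.363 -1.265 -2.773
v 4.397 -3.335 -2.967
v 3.598 -3.332 -2.418
v 4.676 -1.508 -2.572
v 3.876 -1.505 -2.023
v 1.733 -0.519 1.199
v 1.272 -0.959 2.512
v 3.303 0.617 2.131
v 2.842 0.177 3.444
v 2.678 -1.757 1.116
v 2.217 -2.197 2.429
v 4.248 -0.621 2.048
v 3.787 -1.061 3.361
v -0.309 1.195 3.565
v -0.382 1.579 4.539
v 0.543 2.827 2.985
v 0.47 3.211 3.96
v 0.81 0.709 3.84
v 0.737 1.093 4.815
v 1.662 2.341 3.261
v 1.589 2.725 4.235
v -4.307 -1.379 -4.154
v -3.346 -1.309 -3.935
v -4.374 -2.791 -3.405
v -3.413 -2.721 -3.186
v -4.063 -2.114 -2.755
v -4.022 -1.242 -3.218
v -3.698 -2.858 -4.122
v -3.657 -1.986 -4.585
v -2.969 -2.223 -3.916
v -3.195 -1.763 -3.07
v -4.525 -2.337 -4.27
v -4.751 -1.877 -3.424
v 0.925 -1.499 2.514
v 1.607 -2.156 2.163
v -0.085 -3.121 3.586
v 1.813 -1.958 2.656
v 1.737 -1.615 3.104
v 1.403 -1.235 3.364
v 0.917 -0.939 3.355
v 0.433 -0.821 3.079
v 0.106 -0.918 2.624
v 0.038 -1.199 2.134
v 0.252 -1.576 1.765
v 0.679 -1.928 1.634
v 1.185 -2.144 1.782
f 2 4 1
f 5 2 1
f 1 4 3
f 3 5 1
f 2 8 4
f 6 2 5
f 6 8 2
f 4 8 3
f 7 5 3
f 3 8 7
f 7 6 5
f 8 6 7
f 10 12 9
f 13 10 9
f 9 12 11
f 11 13 9
f 10 16 12
f 14 10 13
f 14 16 10
f 12 16 11
f 15 13 11
f 11 16 15
f 15 14 13
f 16 14 15
f 18 20 17
f 21 18 17
f 17 20 19
f 19 21 17
f 18 24 20
f 22 18 21
f 22 24 18
f 20 24 19
f 23 21 19
f 19 24 23
f 23 22 21
f 24 22 23
f 25 36 30
f 25 30 26
f 25 26 32
f 25 32 35
f 25 35 36
f 26 30 34
f 30 36 29
f 36 35 27
f 35 32 31
f 32 26 33
f 28 34 29
f 28 29 27
f 28 27 31
f 28 31 33
f 28 33 34
f 29 34 30
f 27 29 36
f 31 27 35
f 33 31 32
f 34 33 26
f 38 37 40
f 38 40 39
f 40 37 41
f 40 41 39
f 41 37 42
f 41 42 39
f 42 37 43
f 42 43 39
f 43 37 44
f 43 44 39
f 44 37 45
f 44 45 39
f 45 37 46
f 45 46 39
f 46 37 47
f 46 47 39
f 47 37 48
f 47 48 39
f 48 37 49
f 48 49 39
f 49 37 38
f 49 38 39



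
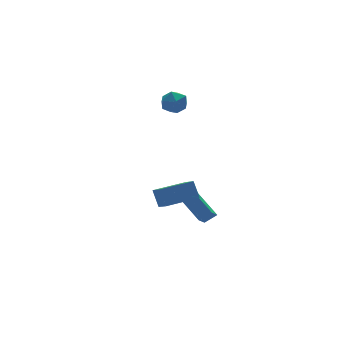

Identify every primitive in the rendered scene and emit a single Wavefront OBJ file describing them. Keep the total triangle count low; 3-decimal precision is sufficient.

v 2.203 -1.406 -5.025
v 1.447 -2.094 -4.238
v 1.826 0.338 -3.862
v 1.069 -0.349 -3.075
v 2.891 -1.591 -4.525
v 2.134 -2.278 -3.738
v 2.513 0.154 -3.362
v 1.757 -0.534 -2.575
v -1.347 -3.542 -1.561
v -1.382 -2.939 -0.595
v -1.159 -2.388 -2.275
v -1.194 -1.785 -1.308
v 0.554 -3.735 -1.372
v 0.519 -3.132 -0.405
v 0.742 -2.581 -2.085
v 0.707 -1.978 -1.119
v 1.534 2.082 3.396
v 2.358 1.88 3.549
v 1.342 0.84 2.791
v 2.166 0.638 2.944
v 1.609 0.704 3.599
v 1.728 1.472 3.973
v 1.972 1.248 2.367
v 2.091 2.016 2.741
v 2.629 1.364 2.913
v 2.404 1.028 3.675
v 1.296 1.692 2.665
v 1.071 1.356 3.427
f 2 4 1
f 5 2 1
f 1 4 3
f 3 5 1
f 2 8 4
f 6 2 5
f 6 8 2
f 4 8 3
f 7 5 3
f 3 8 7
f 7 6 5
f 8 6 7
f 10 12 9
f 13 10 9
f 9 12 11
f 11 13 9
f 10 16 12
f 14 10 13
f 14 16 10
f 12 16 11
f 15 13 11
f 11 16 15
f 15 14 13
f 16 14 15
f 17 28 22
f 17 22 18
f 17 18 24
f 17 24 27
f 17 27 28
f 18 22 26
f 22 28 21
f 28 27 19
f 27 24 23
f 24 18 25
f 20 26 21
f 20 21 19
f 20 19 23
f 20 23 25
f 20 25 26
f 21 26 22
f 19 21 28
f 23 19 27
f 25 23 24
f 26 25 18



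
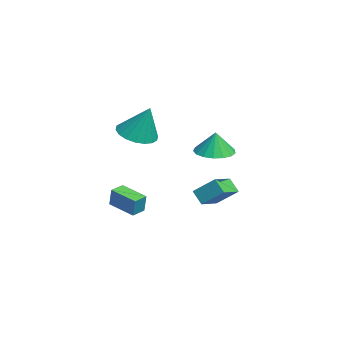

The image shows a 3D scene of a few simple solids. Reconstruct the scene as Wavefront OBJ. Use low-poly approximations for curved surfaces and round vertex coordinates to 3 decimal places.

v -2.533 2.98 -0.524
v -1.825 3.748 -0.638
v -2.367 3.02 0.784
v -2.262 3.992 -0.59
v -2.76 4.005 -0.527
v -3.207 3.783 -0.464
v -3.499 3.377 -0.414
v -3.57 2.88 -0.39
v -3.403 2.406 -0.397
v -3.037 2.064 -0.433
v -2.556 1.931 -0.49
v -2.069 2.039 -0.555
v -1.689 2.362 -0.613
v -1.502 2.827 -0.651
v -1.551 3.327 -0.66
v -1.548 -2.243 -3.623
v -1.263 -2.151 -2.575
v -2.11 -1.669 -3.521
v -1.825 -1.576 -2.473
v -0.495 -1.144 -4.007
v -0.21 -1.051 -2.959
v -1.057 -0.569 -3.905
v -0.772 -0.477 -2.857
v -1.203 -0.899 1.226
v -0.519 -0.196 0.773
v -0.657 -0.281 3.014
v -0.926 0.058 0.81
v -1.387 0.123 0.928
v -1.812 -0.015 1.106
v -2.116 -0.328 1.307
v -2.24 -0.754 1.492
v -2.158 -1.209 1.625
v -1.887 -1.602 1.678
v -1.481 -1.856 1.642
v -1.02 -1.921 1.523
v -0.595 -1.784 1.345
v -0.291 -1.471 1.144
v -0.167 -1.045 0.959
v -0.249 -0.59 0.827
v 3.474 1.437 -0.964
v 3.908 2.414 -0.076
v 2.436 2.222 -1.321
v 2.87 3.2 -0.433
v 3.97 1.8 -1.607
v 4.404 2.778 -0.719
v 2.932 2.586 -1.964
v 3.366 3.563 -1.076
f 2 1 4
f 2 4 3
f 4 1 5
f 4 5 3
f 5 1 6
f 5 6 3
f 6 1 7
f 6 7 3
f 7 1 8
f 7 8 3
f 8 1 9
f 8 9 3
f 9 1 10
f 9 10 3
f 10 1 11
f 10 11 3
f 11 1 12
f 11 12 3
f 12 1 13
f 12 13 3
f 13 1 14
f 13 14 3
f 14 1 15
f 14 15 3
f 15 1 2
f 15 2 3
f 17 19 16
f 20 17 16
f 16 19 18
f 18 20 16
f 17 23 19
f 21 17 20
f 21 23 17
f 19 23 18
f 22 20 18
f 18 23 22
f 22 21 20
f 23 21 22
f 25 24 27
f 25 27 26
f 27 24 28
f 27 28 26
f 28 24 29
f 28 29 26
f 29 24 30
f 29 30 26
f 30 24 31
f 30 31 26
f 31 24 32
f 31 32 26
f 32 24 33
f 32 33 26
f 33 24 34
f 33 34 26
f 34 24 35
f 34 35 26
f 35 24 36
f 35 36 26
f 36 24 37
f 36 37 26
f 37 24 38
f 37 38 26
f 38 24 39
f 38 39 26
f 39 24 25
f 39 25 26
f 41 43 40
f 44 41 40
f 40 43 42
f 42 44 40
f 41 47 43
f 45 41 44
f 45 47 41
f 43 47 42
f 46 44 42
f 42 47 46
f 46 45 44
f 47 45 46



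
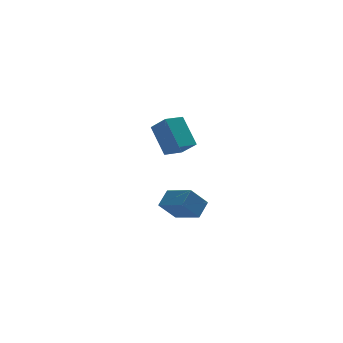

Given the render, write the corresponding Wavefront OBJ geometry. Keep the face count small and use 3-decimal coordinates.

v -0.989 3.467 0.042
v -0.497 2.676 0.799
v -1.364 4.55 1.417
v -0.872 3.76 2.174
v -0.048 3.94 -0.074
v 0.444 3.15 0.683
v -0.423 5.024 1.301
v 0.069 4.233 2.058
v -1.598 -1.074 -1.925
v -2.408 -1.266 -1.02
v -1.064 -0.51 -1.327
v -1.875 -0.702 -0.422
v -0.845 -2.238 -1.498
v -1.656 -2.43 -0.593
v -0.312 -1.674 -0.9
v -1.122 -1.866 0.005
f 2 4 1
f 5 2 1
f 1 4 3
f 3 5 1
f 2 8 4
f 6 2 5
f 6 8 2
f 4 8 3
f 7 5 3
f 3 8 7
f 7 6 5
f 8 6 7
f 10 12 9
f 13 10 9
f 9 12 11
f 11 13 9
f 10 16 12
f 14 10 13
f 14 16 10
f 12 16 11
f 15 13 11
f 11 16 15
f 15 14 13
f 16 14 15



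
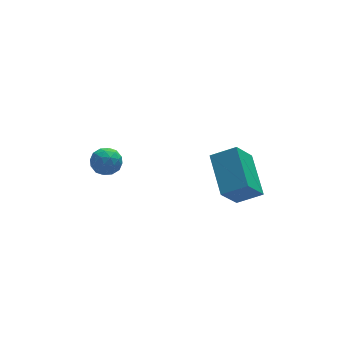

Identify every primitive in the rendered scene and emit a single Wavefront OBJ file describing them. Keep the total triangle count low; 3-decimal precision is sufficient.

v -1.944 3.566 -2.927
v -1.269 3.429 -3.117
v -1.811 2.911 -1.983
v -1.136 2.774 -2.173
v -1.321 3.432 -1.962
v -1.404 3.836 -2.545
v -1.676 2.504 -2.555
v -1.759 2.908 -3.138
v -1.103 2.773 -2.887
v -0.884 3.346 -2.52
v -2.196 2.994 -2.58
v -1.977 3.567 -2.213
v -1.618 3.555 -3.105
v -1.462 2.785 -1.995
v -1.571 3.172 -1.871
v -1.174 3.091 -1.982
v -1.697 3.794 -2.769
v -1.3 3.714 -2.881
v -1.331 3.715 -2.201
v -1.78 2.626 -2.219
v -1.383 2.546 -2.331
v -1.906 3.249 -3.118
v -1.509 3.168 -3.229
v -1.749 2.625 -2.899
v -1.124 3.089 -3.082
v -1.046 2.704 -2.526
v -1.363 2.545 -2.751
v -1.412 2.783 -3.094
v -0.995 3.426 -2.866
v -0.917 3.041 -2.311
v -1.026 3.427 -2.187
v -1.074 3.665 -2.53
v -0.898 3.04 -2.731
v -2.163 3.299 -2.789
v -2.085 2.914 -2.234
v -2.006 2.675 -2.57
v -2.054 2.913 -2.913
v -2.034 3.636 -2.574
v -1.956 3.251 -2.018
v -1.668 3.557 -2.006
v -1.717 3.795 -2.349
v -2.182 3.3 -2.369
v 2.387 -2.781 -0.082
v 2.543 -0.993 0.754
v 1.414 -2.439 -0.633
v 1.569 -0.65 0.203
v 3.211 -2.31 -1.243
v 3.366 -0.521 -0.407
v 2.237 -1.967 -1.794
v 2.393 -0.179 -0.958
f 1 38 17
f 38 12 41
f 17 41 6
f 38 41 17
f 1 17 13
f 17 6 18
f 13 18 2
f 17 18 13
f 1 13 22
f 13 2 23
f 22 23 8
f 13 23 22
f 1 22 34
f 22 8 37
f 34 37 11
f 22 37 34
f 1 34 38
f 34 11 42
f 38 42 12
f 34 42 38
f 2 18 29
f 18 6 32
f 29 32 10
f 18 32 29
f 6 41 19
f 41 12 40
f 19 40 5
f 41 40 19
f 12 42 39
f 42 11 35
f 39 35 3
f 42 35 39
f 11 37 36
f 37 8 24
f 36 24 7
f 37 24 36
f 8 23 28
f 23 2 25
f 28 25 9
f 23 25 28
f 4 30 16
f 30 10 31
f 16 31 5
f 30 31 16
f 4 16 14
f 16 5 15
f 14 15 3
f 16 15 14
f 4 14 21
f 14 3 20
f 21 20 7
f 14 20 21
f 4 21 26
f 21 7 27
f 26 27 9
f 21 27 26
f 4 26 30
f 26 9 33
f 30 33 10
f 26 33 30
f 5 31 19
f 31 10 32
f 19 32 6
f 31 32 19
f 3 15 39
f 15 5 40
f 39 40 12
f 15 40 39
f 7 20 36
f 20 3 35
f 36 35 11
f 20 35 36
f 9 27 28
f 27 7 24
f 28 24 8
f 27 24 28
f 10 33 29
f 33 9 25
f 29 25 2
f 33 25 29
f 44 46 43
f 47 44 43
f 43 46 45
f 45 47 43
f 44 50 46
f 48 44 47
f 48 50 44
f 46 50 45
f 49 47 45
f 45 50 49
f 49 48 47
f 50 48 49



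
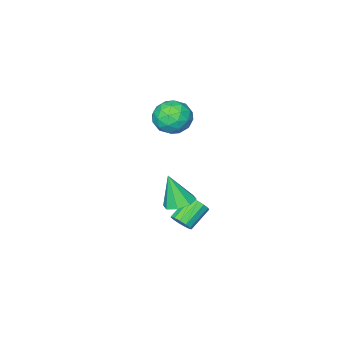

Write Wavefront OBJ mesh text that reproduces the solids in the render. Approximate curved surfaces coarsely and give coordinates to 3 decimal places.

v 2.364 -0.443 4.297
v 3.028 -1.24 3.635
v 0.792 -1.66 4.185
v 1.456 -2.457 3.523
v 1.715 -2.279 4.712
v 2.686 -1.527 4.782
v 1.134 -1.373 3.038
v 2.105 -0.621 3.108
v 2.267 -1.815 2.857
v 2.627 -2.374 3.892
v 1.193 -0.526 3.928
v 1.553 -1.085 4.963
v 2.834 -0.735 3.976
v 0.986 -2.165 3.844
v 1.138 -2.061 4.543
v 1.529 -2.529 4.154
v 2.633 -0.904 4.65
v 3.023 -1.372 4.261
v 2.252 -1.983 4.894
v 0.797 -1.528 3.559
v 1.187 -1.996 3.17
v 2.291 -0.371 3.666
v 2.682 -0.839 3.277
v 1.568 -0.917 2.926
v 2.777 -1.541 3.13
v 1.853 -2.256 3.064
v 1.664 -1.619 2.779
v 2.235 -1.177 2.82
v 2.988 -1.87 3.738
v 2.065 -2.585 3.672
v 2.217 -2.481 4.371
v 2.788 -2.039 4.412
v 2.541 -2.208 3.281
v 1.755 -0.315 4.148
v 0.832 -1.03 4.082
v 1.032 -0.861 3.408
v 1.603 -0.419 3.449
v 1.967 -0.644 4.756
v 1.043 -1.359 4.69
v 1.585 -1.723 5
v 2.156 -1.281 5.041
v 1.279 -0.692 4.539
v 2.874 0.386 -1.758
v 3.846 0.401 -1.887
v 3.146 -0.326 0.198
v 3.582 1.049 -1.615
v 2.904 1.308 -1.427
v 2.208 1.027 -1.433
v 1.903 0.37 -1.629
v 2.167 -0.277 -1.902
v 2.845 -0.536 -2.09
v 3.541 -0.255 -2.084
v 2.693 0.254 -3.679
v 3.053 -0.182 -3.216
v 1.666 -0.309 -2.259
v 1.307 0.126 -2.721
v 3.11 0.202 -3.082
v 1.724 0.075 -2.124
v 3.035 0.603 -3.137
v 1.649 0.476 -2.179
v 2.852 0.893 -3.364
v 1.465 0.765 -2.406
v 2.618 0.98 -3.691
v 1.232 0.852 -2.733
v 2.408 0.836 -4.014
v 1.022 0.709 -3.056
v 2.289 0.508 -4.231
v 0.902 0.38 -3.273
v 2.298 0.098 -4.272
v 0.911 -0.029 -3.315
v 2.432 -0.261 -4.125
v 1.046 -0.389 -3.168
v 2.65 -0.458 -3.837
v 1.263 -0.585 -2.879
v 2.881 -0.428 -3.498
v 1.494 -0.556 -2.54
f 1 38 17
f 38 12 41
f 17 41 6
f 38 41 17
f 1 17 13
f 17 6 18
f 13 18 2
f 17 18 13
f 1 13 22
f 13 2 23
f 22 23 8
f 13 23 22
f 1 22 34
f 22 8 37
f 34 37 11
f 22 37 34
f 1 34 38
f 34 11 42
f 38 42 12
f 34 42 38
f 2 18 29
f 18 6 32
f 29 32 10
f 18 32 29
f 6 41 19
f 41 12 40
f 19 40 5
f 41 40 19
f 12 42 39
f 42 11 35
f 39 35 3
f 42 35 39
f 11 37 36
f 37 8 24
f 36 24 7
f 37 24 36
f 8 23 28
f 23 2 25
f 28 25 9
f 23 25 28
f 4 30 16
f 30 10 31
f 16 31 5
f 30 31 16
f 4 16 14
f 16 5 15
f 14 15 3
f 16 15 14
f 4 14 21
f 14 3 20
f 21 20 7
f 14 20 21
f 4 21 26
f 21 7 27
f 26 27 9
f 21 27 26
f 4 26 30
f 26 9 33
f 30 33 10
f 26 33 30
f 5 31 19
f 31 10 32
f 19 32 6
f 31 32 19
f 3 15 39
f 15 5 40
f 39 40 12
f 15 40 39
f 7 20 36
f 20 3 35
f 36 35 11
f 20 35 36
f 9 27 28
f 27 7 24
f 28 24 8
f 27 24 28
f 10 33 29
f 33 9 25
f 29 25 2
f 33 25 29
f 44 43 46
f 44 46 45
f 46 43 47
f 46 47 45
f 47 43 48
f 47 48 45
f 48 43 49
f 48 49 45
f 49 43 50
f 49 50 45
f 50 43 51
f 50 51 45
f 51 43 52
f 51 52 45
f 52 43 44
f 52 44 45
f 54 53 57
f 54 57 55
f 55 57 58
f 55 58 56
f 57 53 59
f 57 59 58
f 58 59 60
f 58 60 56
f 59 53 61
f 59 61 60
f 60 61 62
f 60 62 56
f 61 53 63
f 61 63 62
f 62 63 64
f 62 64 56
f 63 53 65
f 63 65 64
f 64 65 66
f 64 66 56
f 65 53 67
f 65 67 66
f 66 67 68
f 66 68 56
f 67 53 69
f 67 69 68
f 68 69 70
f 68 70 56
f 69 53 71
f 69 71 70
f 70 71 72
f 70 72 56
f 71 53 73
f 71 73 72
f 72 73 74
f 72 74 56
f 73 53 75
f 73 75 74
f 74 75 76
f 74 76 56
f 75 53 54
f 75 54 76
f 76 54 55
f 76 55 56



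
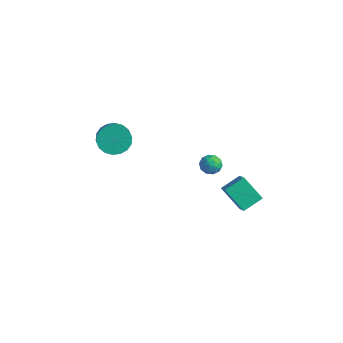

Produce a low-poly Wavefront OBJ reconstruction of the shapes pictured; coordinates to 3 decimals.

v -4.044 -2.797 -0.404
v -3.645 -3.328 -1.28
v -2.796 -4.054 -0.453
v -3.196 -3.523 0.424
v -3.349 -2.94 -1.243
v -2.5 -3.666 -0.416
v -3.19 -2.524 -1.04
v -2.341 -3.25 -0.213
v -3.201 -2.161 -0.711
v -2.352 -2.888 0.116
v -3.379 -1.925 -0.321
v -2.53 -2.651 0.506
v -3.688 -1.861 0.052
v -2.839 -2.588 0.88
v -4.069 -1.983 0.336
v -3.22 -2.709 1.163
v -4.444 -2.266 0.473
v -3.595 -2.992 1.3
v -4.74 -2.654 0.436
v -3.891 -3.38 1.263
v -4.899 -3.07 0.233
v -4.05 -3.796 1.06
v -4.888 -3.432 -0.096
v -4.039 -4.159 0.731
v -4.71 -3.669 -0.486
v -3.861 -4.395 0.341
v -4.401 -3.732 -0.86
v -3.552 -4.459 -0.032
v -4.02 -3.611 -1.143
v -3.171 -4.337 -0.316
v 2.693 -0.26 -2.622
v 3.586 -0.86 -1.79
v 3.022 1.029 -2.044
v 3.915 0.429 -1.213
v 4.045 -0.029 -3.907
v 4.938 -0.629 -3.076
v 4.374 1.26 -3.33
v 5.267 0.66 -2.498
v 1.466 0.668 -1.096
v 1.916 0.448 -1.663
v 0.484 0.312 -1.737
v 0.934 0.092 -2.304
v 0.937 -0.288 -1.649
v 1.543 -0.068 -1.253
v 0.857 0.828 -2.147
v 1.463 1.048 -1.751
v 1.539 0.546 -2.313
v 1.589 -0.144 -2.005
v 0.811 0.904 -1.395
v 0.861 0.214 -1.087
v 1.777 0.589 -1.324
v 0.623 0.171 -2.076
v 0.624 -0.052 -1.692
v 0.889 -0.182 -2.025
v 1.558 0.286 -1.082
v 1.823 0.156 -1.416
v 1.247 -0.276 -1.407
v 0.577 0.604 -1.984
v 0.842 0.474 -2.318
v 1.511 0.942 -1.375
v 1.776 0.812 -1.708
v 1.153 1.036 -1.993
v 1.82 0.517 -2.039
v 1.243 0.308 -2.415
v 1.198 0.741 -2.323
v 1.554 0.871 -2.09
v 1.849 0.112 -1.858
v 1.272 -0.097 -2.234
v 1.274 -0.32 -1.849
v 1.63 -0.191 -1.617
v 1.628 0.17 -2.239
v 1.128 0.857 -1.166
v 0.551 0.648 -1.542
v 0.77 0.951 -1.783
v 1.126 1.08 -1.551
v 1.157 0.452 -0.985
v 0.58 0.243 -1.361
v 0.846 -0.111 -1.31
v 1.202 0.019 -1.077
v 0.772 0.59 -1.161
f 2 1 5
f 2 5 3
f 3 5 6
f 3 6 4
f 5 1 7
f 5 7 6
f 6 7 8
f 6 8 4
f 7 1 9
f 7 9 8
f 8 9 10
f 8 10 4
f 9 1 11
f 9 11 10
f 10 11 12
f 10 12 4
f 11 1 13
f 11 13 12
f 12 13 14
f 12 14 4
f 13 1 15
f 13 15 14
f 14 15 16
f 14 16 4
f 15 1 17
f 15 17 16
f 16 17 18
f 16 18 4
f 17 1 19
f 17 19 18
f 18 19 20
f 18 20 4
f 19 1 21
f 19 21 20
f 20 21 22
f 20 22 4
f 21 1 23
f 21 23 22
f 22 23 24
f 22 24 4
f 23 1 25
f 23 25 24
f 24 25 26
f 24 26 4
f 25 1 27
f 25 27 26
f 26 27 28
f 26 28 4
f 27 1 29
f 27 29 28
f 28 29 30
f 28 30 4
f 29 1 2
f 29 2 30
f 30 2 3
f 30 3 4
f 32 34 31
f 35 32 31
f 31 34 33
f 33 35 31
f 32 38 34
f 36 32 35
f 36 38 32
f 34 38 33
f 37 35 33
f 33 38 37
f 37 36 35
f 38 36 37
f 39 76 55
f 76 50 79
f 55 79 44
f 76 79 55
f 39 55 51
f 55 44 56
f 51 56 40
f 55 56 51
f 39 51 60
f 51 40 61
f 60 61 46
f 51 61 60
f 39 60 72
f 60 46 75
f 72 75 49
f 60 75 72
f 39 72 76
f 72 49 80
f 76 80 50
f 72 80 76
f 40 56 67
f 56 44 70
f 67 70 48
f 56 70 67
f 44 79 57
f 79 50 78
f 57 78 43
f 79 78 57
f 50 80 77
f 80 49 73
f 77 73 41
f 80 73 77
f 49 75 74
f 75 46 62
f 74 62 45
f 75 62 74
f 46 61 66
f 61 40 63
f 66 63 47
f 61 63 66
f 42 68 54
f 68 48 69
f 54 69 43
f 68 69 54
f 42 54 52
f 54 43 53
f 52 53 41
f 54 53 52
f 42 52 59
f 52 41 58
f 59 58 45
f 52 58 59
f 42 59 64
f 59 45 65
f 64 65 47
f 59 65 64
f 42 64 68
f 64 47 71
f 68 71 48
f 64 71 68
f 43 69 57
f 69 48 70
f 57 70 44
f 69 70 57
f 41 53 77
f 53 43 78
f 77 78 50
f 53 78 77
f 45 58 74
f 58 41 73
f 74 73 49
f 58 73 74
f 47 65 66
f 65 45 62
f 66 62 46
f 65 62 66
f 48 71 67
f 71 47 63
f 67 63 40
f 71 63 67



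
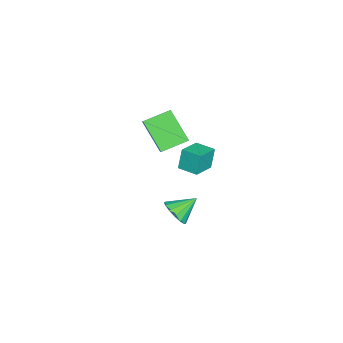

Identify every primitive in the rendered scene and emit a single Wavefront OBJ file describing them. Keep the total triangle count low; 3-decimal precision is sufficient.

v 1.069 3.325 -0.268
v 0.742 3.448 0.942
v 1.456 4.376 -0.27
v 1.128 4.499 0.94
v 2.332 2.861 0.12
v 2.004 2.984 1.33
v 2.718 3.912 0.118
v 2.391 4.035 1.328
v 1.775 2.562 -4.111
v 2.328 3.186 -4.424
v 1.105 3.578 -3.269
v 1.969 3.188 -4.713
v 1.558 3.023 -4.84
v 1.206 2.734 -4.773
v 1.006 2.399 -4.528
v 1.012 2.108 -4.171
v 1.223 1.938 -3.798
v 1.582 1.936 -3.509
v 1.992 2.101 -3.381
v 2.345 2.39 -3.449
v 2.545 2.725 -3.694
v 2.539 3.016 -4.051
v 0.948 3.027 1.224
v 0.032 1.874 2.664
v 2.203 3.388 2.311
v 1.287 2.234 3.751
v 1.733 1.786 0.729
v 0.817 0.632 2.169
v 2.988 2.146 1.816
v 2.072 0.993 3.256
f 2 4 1
f 5 2 1
f 1 4 3
f 3 5 1
f 2 8 4
f 6 2 5
f 6 8 2
f 4 8 3
f 7 5 3
f 3 8 7
f 7 6 5
f 8 6 7
f 10 9 12
f 10 12 11
f 12 9 13
f 12 13 11
f 13 9 14
f 13 14 11
f 14 9 15
f 14 15 11
f 15 9 16
f 15 16 11
f 16 9 17
f 16 17 11
f 17 9 18
f 17 18 11
f 18 9 19
f 18 19 11
f 19 9 20
f 19 20 11
f 20 9 21
f 20 21 11
f 21 9 22
f 21 22 11
f 22 9 10
f 22 10 11
f 24 26 23
f 27 24 23
f 23 26 25
f 25 27 23
f 24 30 26
f 28 24 27
f 28 30 24
f 26 30 25
f 29 27 25
f 25 30 29
f 29 28 27
f 30 28 29



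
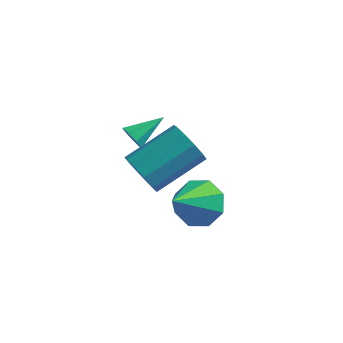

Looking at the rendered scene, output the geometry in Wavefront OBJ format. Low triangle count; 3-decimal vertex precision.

v 1.426 -0.742 0.613
v 1.995 -1.324 0.106
v 1.054 -2.178 1.847
v 2.359 -0.965 0.633
v 2.176 -0.475 1.149
v 1.554 -0.141 1.351
v 0.856 -0.159 1.121
v 0.492 -0.518 0.593
v 0.675 -1.008 0.077
v 1.298 -1.342 -0.125
v -1.521 1.281 -0.572
v -1.052 1.382 -1.345
v 0.171 2.92 -0.401
v -0.299 2.819 0.372
v -1.488 1.737 -1.359
v -0.265 3.275 -0.415
v -1.937 1.917 -1.072
v -0.714 3.456 -0.128
v -2.227 1.855 -0.594
v -1.004 3.394 0.349
v -2.247 1.573 -0.108
v -1.025 3.112 0.836
v -1.991 1.18 0.201
v -0.768 2.718 1.145
v -1.555 0.825 0.215
v -0.332 2.363 1.159
v -1.106 0.644 -0.072
v 0.117 2.183 0.872
v -0.816 0.706 -0.549
v 0.407 2.245 0.394
v -0.795 0.988 -1.036
v 0.427 2.527 -0.092
v -1.22 -0.092 2.628
v -0.898 -0.086 2.194
v -0.48 0.872 3.192
v -1.214 0.178 2.16
v -1.534 0.283 2.399
v -1.67 0.169 2.772
v -1.542 -0.098 3.061
v -1.226 -0.362 3.095
v -0.906 -0.467 2.856
v -0.77 -0.353 2.483
f 2 1 4
f 2 4 3
f 4 1 5
f 4 5 3
f 5 1 6
f 5 6 3
f 6 1 7
f 6 7 3
f 7 1 8
f 7 8 3
f 8 1 9
f 8 9 3
f 9 1 10
f 9 10 3
f 10 1 2
f 10 2 3
f 12 11 15
f 12 15 13
f 13 15 16
f 13 16 14
f 15 11 17
f 15 17 16
f 16 17 18
f 16 18 14
f 17 11 19
f 17 19 18
f 18 19 20
f 18 20 14
f 19 11 21
f 19 21 20
f 20 21 22
f 20 22 14
f 21 11 23
f 21 23 22
f 22 23 24
f 22 24 14
f 23 11 25
f 23 25 24
f 24 25 26
f 24 26 14
f 25 11 27
f 25 27 26
f 26 27 28
f 26 28 14
f 27 11 29
f 27 29 28
f 28 29 30
f 28 30 14
f 29 11 31
f 29 31 30
f 30 31 32
f 30 32 14
f 31 11 12
f 31 12 32
f 32 12 13
f 32 13 14
f 34 33 36
f 34 36 35
f 36 33 37
f 36 37 35
f 37 33 38
f 37 38 35
f 38 33 39
f 38 39 35
f 39 33 40
f 39 40 35
f 40 33 41
f 40 41 35
f 41 33 42
f 41 42 35
f 42 33 34
f 42 34 35



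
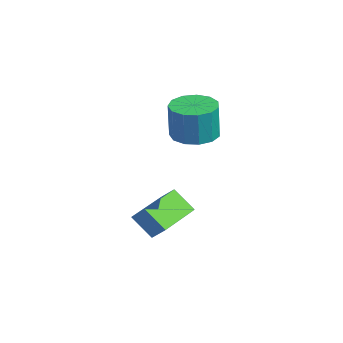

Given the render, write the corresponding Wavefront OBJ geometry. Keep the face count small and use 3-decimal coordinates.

v -3.367 -1.388 1.071
v -2.58 -2.026 0.952
v -2.406 -2.129 2.65
v -3.193 -1.492 2.769
v -2.358 -1.496 0.961
v -2.185 -1.599 2.66
v -2.457 -0.931 1.006
v -2.284 -1.035 2.704
v -2.845 -0.512 1.071
v -2.671 -0.615 2.769
v -3.398 -0.371 1.136
v -3.225 -0.474 2.834
v -3.941 -0.553 1.18
v -3.768 -0.656 2.878
v -4.302 -1 1.19
v -4.129 -1.103 2.888
v -4.366 -1.571 1.162
v -4.193 -1.674 2.86
v -4.113 -2.083 1.105
v -3.939 -2.186 2.803
v -3.622 -2.375 1.037
v -3.449 -2.478 2.735
v -3.051 -2.354 0.98
v -2.877 -2.457 2.678
v -1.857 -3.55 -3.75
v -2.494 -4.222 -2.824
v -3.338 -1.956 -3.611
v -3.974 -2.628 -2.684
v -1.346 -3.132 -3.096
v -1.982 -3.804 -2.169
v -2.826 -1.538 -2.956
v -3.463 -2.21 -2.03
f 2 1 5
f 2 5 3
f 3 5 6
f 3 6 4
f 5 1 7
f 5 7 6
f 6 7 8
f 6 8 4
f 7 1 9
f 7 9 8
f 8 9 10
f 8 10 4
f 9 1 11
f 9 11 10
f 10 11 12
f 10 12 4
f 11 1 13
f 11 13 12
f 12 13 14
f 12 14 4
f 13 1 15
f 13 15 14
f 14 15 16
f 14 16 4
f 15 1 17
f 15 17 16
f 16 17 18
f 16 18 4
f 17 1 19
f 17 19 18
f 18 19 20
f 18 20 4
f 19 1 21
f 19 21 20
f 20 21 22
f 20 22 4
f 21 1 23
f 21 23 22
f 22 23 24
f 22 24 4
f 23 1 2
f 23 2 24
f 24 2 3
f 24 3 4
f 26 28 25
f 29 26 25
f 25 28 27
f 27 29 25
f 26 32 28
f 30 26 29
f 30 32 26
f 28 32 27
f 31 29 27
f 27 32 31
f 31 30 29
f 32 30 31



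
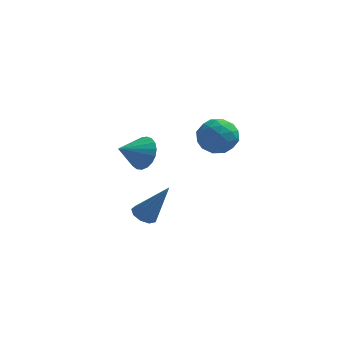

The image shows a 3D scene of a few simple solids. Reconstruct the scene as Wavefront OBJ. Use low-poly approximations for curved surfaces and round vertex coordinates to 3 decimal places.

v -0.036 3.555 2.104
v 0.527 3.652 3.024
v 1.253 2.588 1.416
v 1.816 2.685 2.336
v 0.909 2.095 2.316
v 0.112 2.692 2.741
v 1.668 3.548 1.699
v 0.871 4.145 2.124
v 1.58 3.647 2.773
v 1.111 2.749 3.155
v 0.669 3.491 1.285
v 0.2 2.593 1.667
v 0.132 3.688 2.624
v 1.648 2.552 1.816
v 1.114 2.205 1.804
v 1.445 2.262 2.345
v -0.112 3.124 2.458
v 0.219 3.181 2.999
v 0.443 2.266 2.583
v 1.561 3.059 1.441
v 1.892 3.116 1.982
v 0.335 3.978 2.095
v 0.666 4.035 2.636
v 1.337 3.974 1.857
v 1.082 3.742 3.018
v 1.84 3.174 2.613
v 1.753 3.681 2.239
v 1.285 4.033 2.489
v 0.806 3.215 3.242
v 1.564 2.646 2.838
v 1.031 2.299 2.826
v 0.562 2.651 3.076
v 1.426 3.212 3.095
v 0.216 3.594 1.602
v 0.974 3.025 1.198
v 1.218 3.589 1.364
v 0.749 3.941 1.614
v -0.06 3.066 1.827
v 0.698 2.498 1.422
v 0.495 2.207 1.951
v 0.027 2.559 2.201
v 0.354 3.028 1.345
v -2.46 1.714 1.734
v -1.888 1.625 2.512
v -3.52 0.966 2.426
v -2.082 1.97 2.589
v -2.341 2.271 2.518
v -2.62 2.476 2.312
v -2.872 2.549 2.006
v -3.053 2.478 1.652
v -3.131 2.274 1.313
v -3.094 1.974 1.046
v -2.947 1.629 0.899
v -2.715 1.298 0.895
v -2.44 1.04 1.037
v -2.168 0.898 1.299
v -1.947 0.897 1.636
v -1.815 1.037 1.99
v -1.794 1.295 2.3
v -1.948 -2.817 0.554
v -1.422 -2.583 0.252
v -0.832 -2.903 2.426
v -1.666 -2.248 0.413
v -2.042 -2.179 0.64
v -2.374 -2.409 0.828
v -2.506 -2.829 0.887
v -2.377 -3.244 0.791
v -2.047 -3.458 0.584
v -1.67 -3.373 0.363
v -1.424 -3.027 0.232
f 1 38 17
f 38 12 41
f 17 41 6
f 38 41 17
f 1 17 13
f 17 6 18
f 13 18 2
f 17 18 13
f 1 13 22
f 13 2 23
f 22 23 8
f 13 23 22
f 1 22 34
f 22 8 37
f 34 37 11
f 22 37 34
f 1 34 38
f 34 11 42
f 38 42 12
f 34 42 38
f 2 18 29
f 18 6 32
f 29 32 10
f 18 32 29
f 6 41 19
f 41 12 40
f 19 40 5
f 41 40 19
f 12 42 39
f 42 11 35
f 39 35 3
f 42 35 39
f 11 37 36
f 37 8 24
f 36 24 7
f 37 24 36
f 8 23 28
f 23 2 25
f 28 25 9
f 23 25 28
f 4 30 16
f 30 10 31
f 16 31 5
f 30 31 16
f 4 16 14
f 16 5 15
f 14 15 3
f 16 15 14
f 4 14 21
f 14 3 20
f 21 20 7
f 14 20 21
f 4 21 26
f 21 7 27
f 26 27 9
f 21 27 26
f 4 26 30
f 26 9 33
f 30 33 10
f 26 33 30
f 5 31 19
f 31 10 32
f 19 32 6
f 31 32 19
f 3 15 39
f 15 5 40
f 39 40 12
f 15 40 39
f 7 20 36
f 20 3 35
f 36 35 11
f 20 35 36
f 9 27 28
f 27 7 24
f 28 24 8
f 27 24 28
f 10 33 29
f 33 9 25
f 29 25 2
f 33 25 29
f 44 43 46
f 44 46 45
f 46 43 47
f 46 47 45
f 47 43 48
f 47 48 45
f 48 43 49
f 48 49 45
f 49 43 50
f 49 50 45
f 50 43 51
f 50 51 45
f 51 43 52
f 51 52 45
f 52 43 53
f 52 53 45
f 53 43 54
f 53 54 45
f 54 43 55
f 54 55 45
f 55 43 56
f 55 56 45
f 56 43 57
f 56 57 45
f 57 43 58
f 57 58 45
f 58 43 59
f 58 59 45
f 59 43 44
f 59 44 45
f 61 60 63
f 61 63 62
f 63 60 64
f 63 64 62
f 64 60 65
f 64 65 62
f 65 60 66
f 65 66 62
f 66 60 67
f 66 67 62
f 67 60 68
f 67 68 62
f 68 60 69
f 68 69 62
f 69 60 70
f 69 70 62
f 70 60 61
f 70 61 62



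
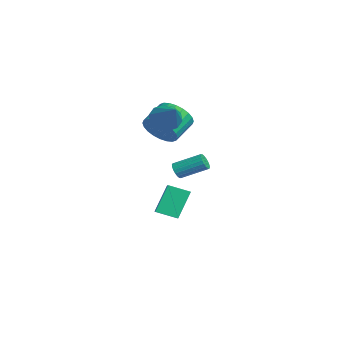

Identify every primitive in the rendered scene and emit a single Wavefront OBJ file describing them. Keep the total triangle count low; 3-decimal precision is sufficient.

v -2.718 1.311 2.19
v -2.215 1.334 1.444
v -0.942 1.489 3.39
v -2.355 1.856 1.573
v -2.634 2.171 1.938
v -2.944 2.156 2.399
v -3.168 1.819 2.781
v -3.22 1.288 2.936
v -3.08 0.765 2.807
v -2.802 0.451 2.442
v -2.491 0.465 1.981
v -2.267 0.802 1.599
v 0.987 1.168 -0.109
v 1.365 1.227 -0.446
v 1.791 2.592 0.272
v 1.413 2.532 0.609
v 1.191 1.334 -0.546
v 1.617 2.698 0.173
v 0.977 1.408 -0.559
v 1.403 2.772 0.16
v 0.765 1.434 -0.483
v 1.191 2.799 0.236
v 0.597 1.408 -0.333
v 1.023 2.772 0.386
v 0.506 1.334 -0.139
v 0.932 2.698 0.58
v 0.51 1.227 0.061
v 0.936 2.591 0.78
v 0.609 1.108 0.228
v 1.035 2.473 0.946
v 0.783 1.002 0.327
v 1.209 2.366 1.046
v 0.997 0.928 0.34
v 1.423 2.292 1.059
v 1.209 0.901 0.264
v 1.635 2.266 0.983
v 1.377 0.928 0.114
v 1.803 2.292 0.833
v 1.468 1.002 -0.08
v 1.894 2.366 0.639
v 1.464 1.109 -0.28
v 1.89 2.473 0.439
v -3.316 0.822 -4.817
v -3.909 1.611 -3.205
v -2.959 1.954 -5.24
v -3.553 2.743 -3.628
v -1.947 0.617 -4.212
v -2.541 1.406 -2.6
v -1.591 1.749 -4.635
v -2.184 2.538 -3.023
v -3.384 1.134 1.07
v -2.48 1.617 1.439
v -3.351 2.65 2.22
v -4.256 2.166 1.85
v -2.548 1.833 1.079
v -3.419 2.865 1.859
v -2.743 1.942 0.717
v -3.614 2.974 1.498
v -3.036 1.928 0.409
v -3.907 2.96 1.189
v -3.382 1.793 0.201
v -4.253 2.825 0.982
v -3.728 1.558 0.126
v -4.599 2.59 0.907
v -4.022 1.258 0.194
v -4.893 2.29 0.975
v -4.219 0.939 0.396
v -5.09 1.972 1.176
v -4.289 0.65 0.7
v -5.16 1.683 1.481
v -4.221 0.435 1.061
v -5.092 1.467 1.841
v -4.026 0.326 1.422
v -4.897 1.358 2.203
v -3.733 0.34 1.731
v -4.604 1.372 2.511
v -3.387 0.475 1.938
v -4.258 1.507 2.719
v -3.041 0.71 2.013
v -3.912 1.742 2.794
v -2.747 1.01 1.945
v -3.618 2.042 2.726
v -2.55 1.328 1.744
v -3.421 2.361 2.524
f 2 1 4
f 2 4 3
f 4 1 5
f 4 5 3
f 5 1 6
f 5 6 3
f 6 1 7
f 6 7 3
f 7 1 8
f 7 8 3
f 8 1 9
f 8 9 3
f 9 1 10
f 9 10 3
f 10 1 11
f 10 11 3
f 11 1 12
f 11 12 3
f 12 1 2
f 12 2 3
f 14 13 17
f 14 17 15
f 15 17 18
f 15 18 16
f 17 13 19
f 17 19 18
f 18 19 20
f 18 20 16
f 19 13 21
f 19 21 20
f 20 21 22
f 20 22 16
f 21 13 23
f 21 23 22
f 22 23 24
f 22 24 16
f 23 13 25
f 23 25 24
f 24 25 26
f 24 26 16
f 25 13 27
f 25 27 26
f 26 27 28
f 26 28 16
f 27 13 29
f 27 29 28
f 28 29 30
f 28 30 16
f 29 13 31
f 29 31 30
f 30 31 32
f 30 32 16
f 31 13 33
f 31 33 32
f 32 33 34
f 32 34 16
f 33 13 35
f 33 35 34
f 34 35 36
f 34 36 16
f 35 13 37
f 35 37 36
f 36 37 38
f 36 38 16
f 37 13 39
f 37 39 38
f 38 39 40
f 38 40 16
f 39 13 41
f 39 41 40
f 40 41 42
f 40 42 16
f 41 13 14
f 41 14 42
f 42 14 15
f 42 15 16
f 44 46 43
f 47 44 43
f 43 46 45
f 45 47 43
f 44 50 46
f 48 44 47
f 48 50 44
f 46 50 45
f 49 47 45
f 45 50 49
f 49 48 47
f 50 48 49
f 52 51 55
f 52 55 53
f 53 55 56
f 53 56 54
f 55 51 57
f 55 57 56
f 56 57 58
f 56 58 54
f 57 51 59
f 57 59 58
f 58 59 60
f 58 60 54
f 59 51 61
f 59 61 60
f 60 61 62
f 60 62 54
f 61 51 63
f 61 63 62
f 62 63 64
f 62 64 54
f 63 51 65
f 63 65 64
f 64 65 66
f 64 66 54
f 65 51 67
f 65 67 66
f 66 67 68
f 66 68 54
f 67 51 69
f 67 69 68
f 68 69 70
f 68 70 54
f 69 51 71
f 69 71 70
f 70 71 72
f 70 72 54
f 71 51 73
f 71 73 72
f 72 73 74
f 72 74 54
f 73 51 75
f 73 75 74
f 74 75 76
f 74 76 54
f 75 51 77
f 75 77 76
f 76 77 78
f 76 78 54
f 77 51 79
f 77 79 78
f 78 79 80
f 78 80 54
f 79 51 81
f 79 81 80
f 80 81 82
f 80 82 54
f 81 51 83
f 81 83 82
f 82 83 84
f 82 84 54
f 83 51 52
f 83 52 84
f 84 52 53
f 84 53 54



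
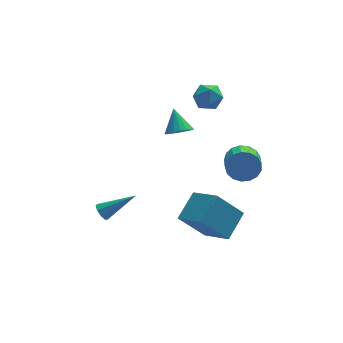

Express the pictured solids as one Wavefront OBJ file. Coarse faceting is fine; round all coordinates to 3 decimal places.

v -3.245 -0.535 -2.941
v -2.956 -0.461 -3.403
v -1.495 -0.625 -1.859
v -3.036 -0.128 -3.246
v -3.214 0.014 -2.947
v -3.406 -0.101 -2.644
v -3.524 -0.419 -2.481
v -3.511 -0.791 -2.533
v -3.374 -1.044 -2.775
v -3.177 -1.059 -3.096
v -3.012 -0.828 -3.343
v 1.132 1.167 1.325
v 1.517 1.668 0.885
v 1.048 2.173 2.395
v 1.19 1.729 0.802
v 0.852 1.679 0.823
v 0.569 1.528 0.943
v 0.397 1.305 1.139
v 0.371 1.055 1.372
v 0.496 0.827 1.596
v 0.746 0.667 1.766
v 1.073 0.606 1.849
v 1.412 0.656 1.828
v 1.695 0.807 1.708
v 1.866 1.03 1.512
v 1.892 1.28 1.279
v 1.767 1.508 1.055
v 0.366 -2.052 -2.792
v 1.261 -3.473 -2.015
v 1.418 -0.899 -1.894
v 2.313 -2.32 -1.118
v 1.767 -2.06 -4.422
v 2.662 -3.481 -3.646
v 2.819 -0.907 -3.525
v 3.714 -2.328 -2.748
v 2.699 3.317 3.156
v 3.585 3.181 3.04
v 2.415 2.439 2.02
v 3.301 2.303 1.904
v 2.884 1.964 2.631
v 3.059 2.506 3.332
v 2.941 3.114 1.728
v 3.116 3.656 2.429
v 3.735 3.055 2.157
v 3.699 2.345 2.715
v 2.301 3.275 2.345
v 2.265 2.565 2.903
v 4.092 -0.334 -0.219
v 4.483 -0.069 0.583
v 4.199 -1.402 1.16
v 3.808 -1.666 0.359
v 4.054 0.043 0.631
v 3.77 -1.29 1.209
v 3.635 0.069 0.484
v 3.351 -1.264 1.062
v 3.32 0.002 0.176
v 3.036 -1.33 0.754
v 3.182 -0.141 -0.222
v 2.898 -1.474 0.356
v 3.253 -0.328 -0.619
v 2.969 -1.661 -0.042
v 3.515 -0.517 -0.925
v 3.231 -1.85 -0.347
v 3.91 -0.664 -1.069
v 3.626 -1.996 -0.491
v 4.347 -0.735 -1.018
v 4.063 -2.067 -0.441
v 4.725 -0.714 -0.785
v 4.441 -2.046 -0.207
v 4.958 -0.606 -0.421
v 4.674 -1.939 0.157
v 4.993 -0.436 -0.011
v 4.709 -1.768 0.567
v 4.821 -0.242 0.351
v 4.537 -1.575 0.929
f 2 1 4
f 2 4 3
f 4 1 5
f 4 5 3
f 5 1 6
f 5 6 3
f 6 1 7
f 6 7 3
f 7 1 8
f 7 8 3
f 8 1 9
f 8 9 3
f 9 1 10
f 9 10 3
f 10 1 11
f 10 11 3
f 11 1 2
f 11 2 3
f 13 12 15
f 13 15 14
f 15 12 16
f 15 16 14
f 16 12 17
f 16 17 14
f 17 12 18
f 17 18 14
f 18 12 19
f 18 19 14
f 19 12 20
f 19 20 14
f 20 12 21
f 20 21 14
f 21 12 22
f 21 22 14
f 22 12 23
f 22 23 14
f 23 12 24
f 23 24 14
f 24 12 25
f 24 25 14
f 25 12 26
f 25 26 14
f 26 12 27
f 26 27 14
f 27 12 13
f 27 13 14
f 29 31 28
f 32 29 28
f 28 31 30
f 30 32 28
f 29 35 31
f 33 29 32
f 33 35 29
f 31 35 30
f 34 32 30
f 30 35 34
f 34 33 32
f 35 33 34
f 36 47 41
f 36 41 37
f 36 37 43
f 36 43 46
f 36 46 47
f 37 41 45
f 41 47 40
f 47 46 38
f 46 43 42
f 43 37 44
f 39 45 40
f 39 40 38
f 39 38 42
f 39 42 44
f 39 44 45
f 40 45 41
f 38 40 47
f 42 38 46
f 44 42 43
f 45 44 37
f 49 48 52
f 49 52 50
f 50 52 53
f 50 53 51
f 52 48 54
f 52 54 53
f 53 54 55
f 53 55 51
f 54 48 56
f 54 56 55
f 55 56 57
f 55 57 51
f 56 48 58
f 56 58 57
f 57 58 59
f 57 59 51
f 58 48 60
f 58 60 59
f 59 60 61
f 59 61 51
f 60 48 62
f 60 62 61
f 61 62 63
f 61 63 51
f 62 48 64
f 62 64 63
f 63 64 65
f 63 65 51
f 64 48 66
f 64 66 65
f 65 66 67
f 65 67 51
f 66 48 68
f 66 68 67
f 67 68 69
f 67 69 51
f 68 48 70
f 68 70 69
f 69 70 71
f 69 71 51
f 70 48 72
f 70 72 71
f 71 72 73
f 71 73 51
f 72 48 74
f 72 74 73
f 73 74 75
f 73 75 51
f 74 48 49
f 74 49 75
f 75 49 50
f 75 50 51

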